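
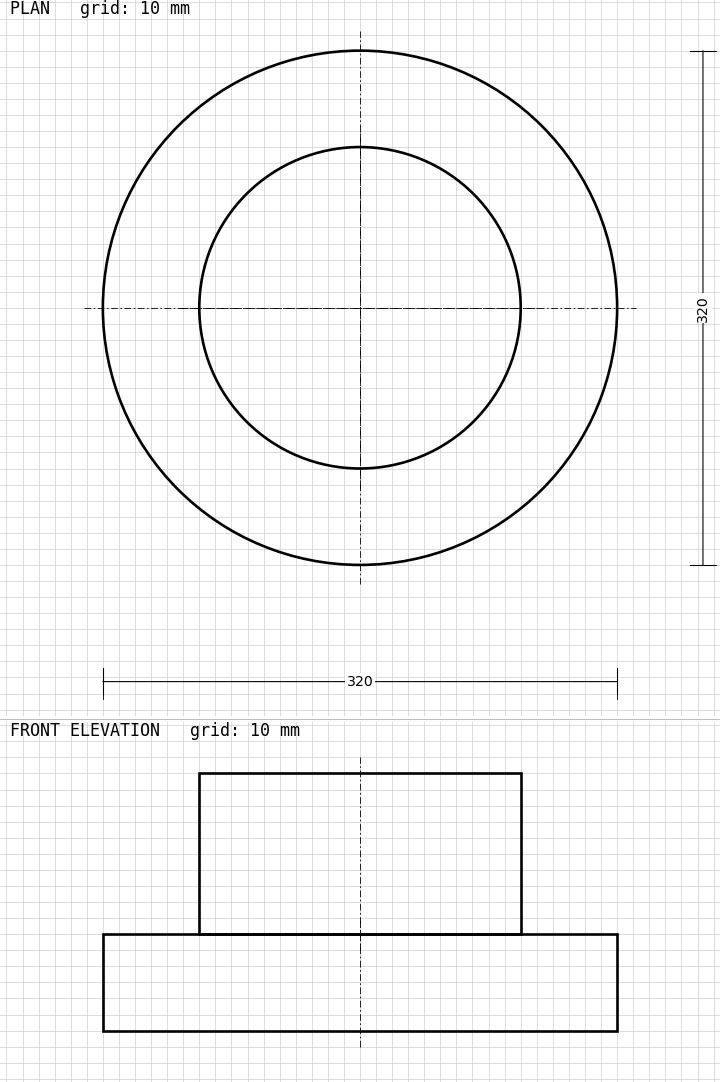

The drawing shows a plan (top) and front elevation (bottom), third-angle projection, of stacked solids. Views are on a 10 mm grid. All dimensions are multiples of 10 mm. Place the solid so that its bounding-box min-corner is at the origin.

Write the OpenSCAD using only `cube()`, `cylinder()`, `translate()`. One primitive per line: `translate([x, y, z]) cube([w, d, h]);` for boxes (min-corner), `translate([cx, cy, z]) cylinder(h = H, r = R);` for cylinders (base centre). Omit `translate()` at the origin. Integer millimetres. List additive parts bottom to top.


translate([160, 160, 0]) cylinder(h = 60, r = 160);
translate([160, 160, 60]) cylinder(h = 100, r = 100);


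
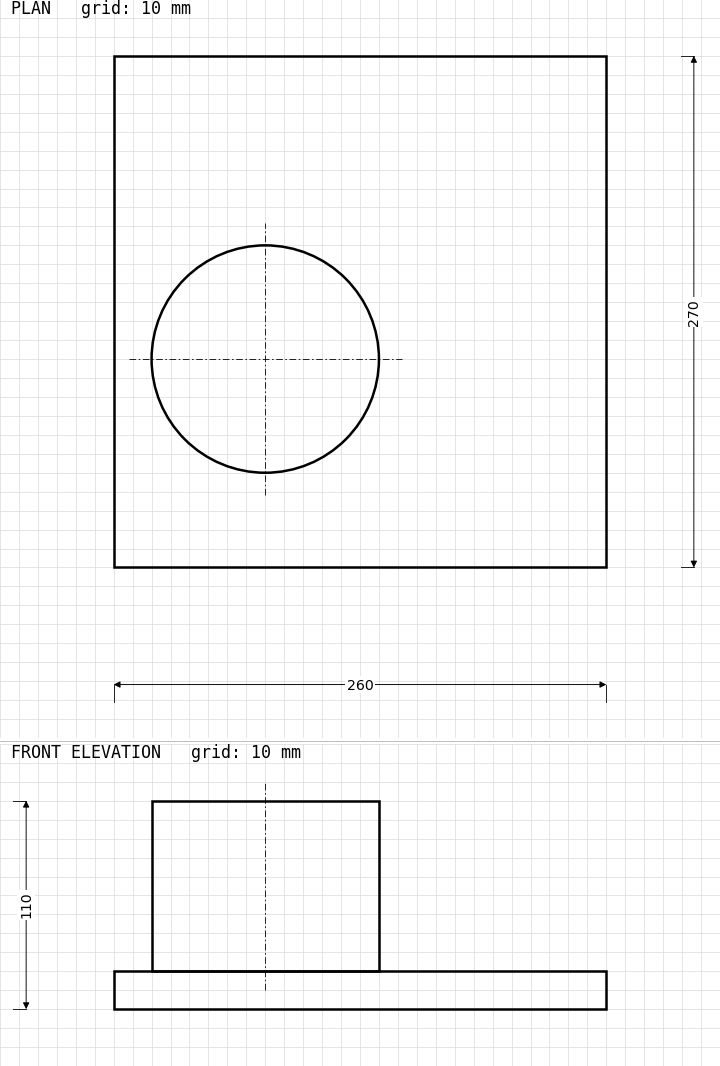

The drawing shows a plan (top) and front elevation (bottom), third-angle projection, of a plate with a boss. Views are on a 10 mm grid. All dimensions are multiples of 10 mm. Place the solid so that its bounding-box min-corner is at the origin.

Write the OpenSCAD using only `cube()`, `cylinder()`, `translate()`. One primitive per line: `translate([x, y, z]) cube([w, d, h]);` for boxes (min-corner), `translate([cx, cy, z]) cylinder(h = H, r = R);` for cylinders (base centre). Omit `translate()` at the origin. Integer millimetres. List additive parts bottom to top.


cube([260, 270, 20]);
translate([80, 110, 20]) cylinder(h = 90, r = 60);


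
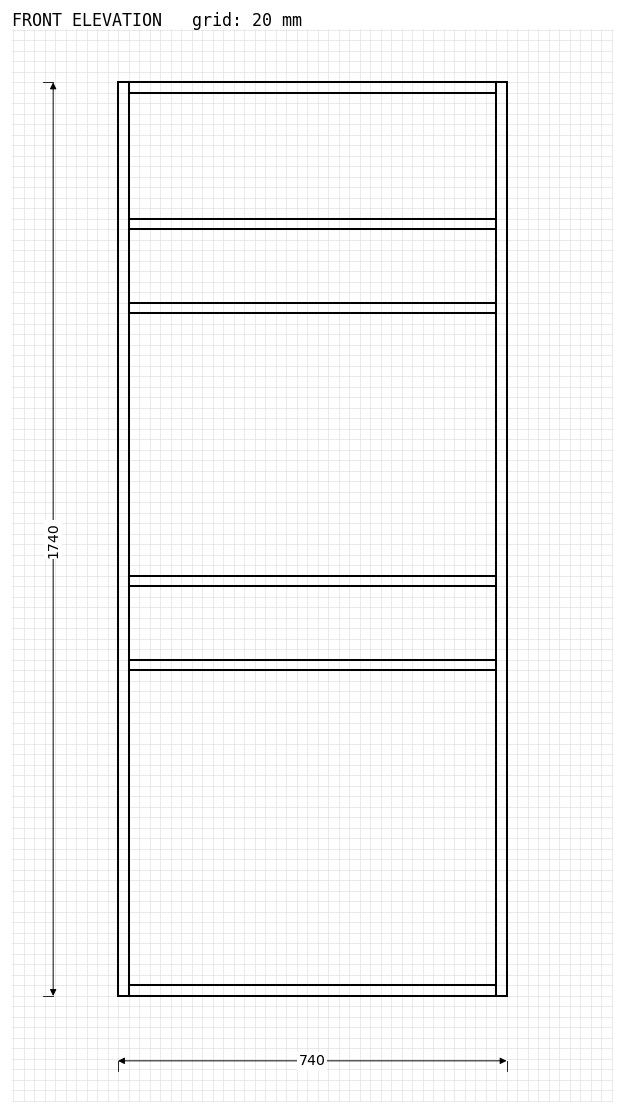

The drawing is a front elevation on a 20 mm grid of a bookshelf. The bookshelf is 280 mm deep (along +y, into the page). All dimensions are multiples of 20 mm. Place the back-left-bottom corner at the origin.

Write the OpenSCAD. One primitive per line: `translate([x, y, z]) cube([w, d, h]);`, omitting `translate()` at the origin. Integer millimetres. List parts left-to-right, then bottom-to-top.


cube([20, 280, 1740]);
translate([20, 0, 0]) cube([700, 280, 20]);
translate([20, 0, 620]) cube([700, 280, 20]);
translate([20, 0, 780]) cube([700, 280, 20]);
translate([20, 0, 1300]) cube([700, 280, 20]);
translate([20, 0, 1460]) cube([700, 280, 20]);
translate([20, 0, 1720]) cube([700, 280, 20]);
translate([720, 0, 0]) cube([20, 280, 1740]);


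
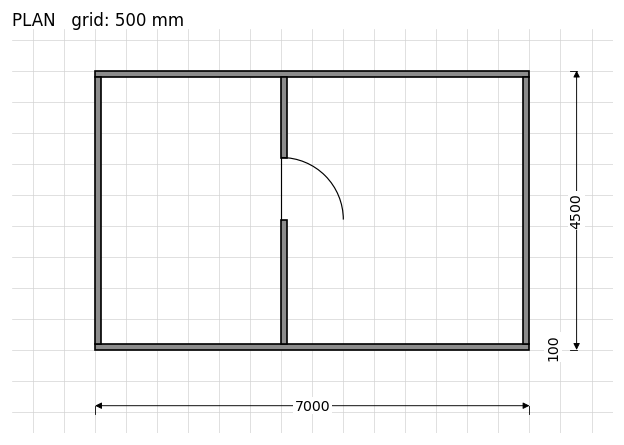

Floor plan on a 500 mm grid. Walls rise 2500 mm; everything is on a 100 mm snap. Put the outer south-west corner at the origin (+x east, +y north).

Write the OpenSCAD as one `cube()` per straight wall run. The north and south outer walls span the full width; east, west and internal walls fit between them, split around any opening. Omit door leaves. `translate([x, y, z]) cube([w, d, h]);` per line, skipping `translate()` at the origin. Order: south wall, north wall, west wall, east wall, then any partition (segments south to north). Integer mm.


cube([7000, 100, 2500]);
translate([0, 4400, 0]) cube([7000, 100, 2500]);
translate([0, 100, 0]) cube([100, 4300, 2500]);
translate([6900, 100, 0]) cube([100, 4300, 2500]);
translate([3000, 100, 0]) cube([100, 2000, 2500]);
translate([3000, 3100, 0]) cube([100, 1300, 2500]);


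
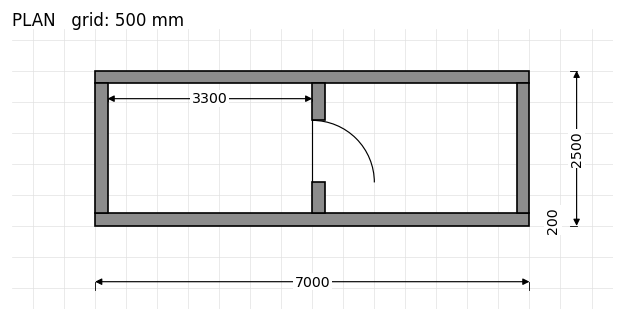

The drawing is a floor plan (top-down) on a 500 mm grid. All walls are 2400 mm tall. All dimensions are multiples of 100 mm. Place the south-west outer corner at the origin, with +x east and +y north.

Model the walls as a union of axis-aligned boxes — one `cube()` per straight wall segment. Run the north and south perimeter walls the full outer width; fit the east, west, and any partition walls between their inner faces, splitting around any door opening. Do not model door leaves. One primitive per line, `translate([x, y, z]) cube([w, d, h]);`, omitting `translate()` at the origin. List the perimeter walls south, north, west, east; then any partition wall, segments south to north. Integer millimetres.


cube([7000, 200, 2400]);
translate([0, 2300, 0]) cube([7000, 200, 2400]);
translate([0, 200, 0]) cube([200, 2100, 2400]);
translate([6800, 200, 0]) cube([200, 2100, 2400]);
translate([3500, 200, 0]) cube([200, 500, 2400]);
translate([3500, 1700, 0]) cube([200, 600, 2400]);


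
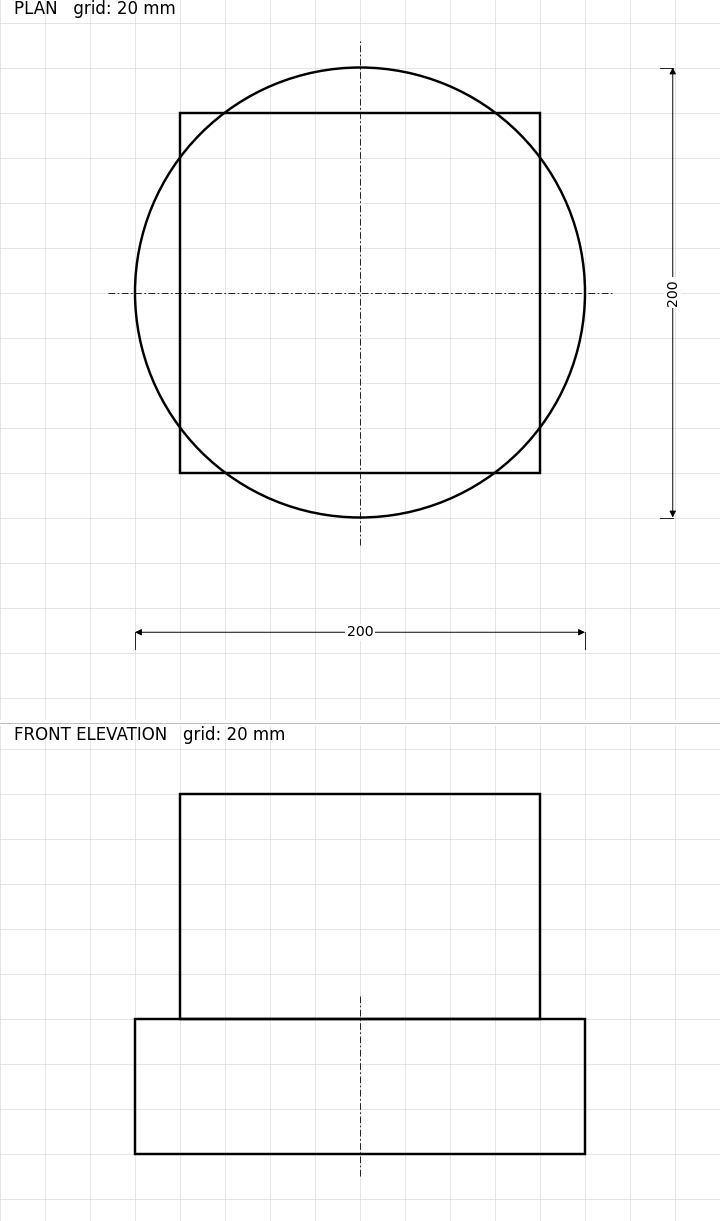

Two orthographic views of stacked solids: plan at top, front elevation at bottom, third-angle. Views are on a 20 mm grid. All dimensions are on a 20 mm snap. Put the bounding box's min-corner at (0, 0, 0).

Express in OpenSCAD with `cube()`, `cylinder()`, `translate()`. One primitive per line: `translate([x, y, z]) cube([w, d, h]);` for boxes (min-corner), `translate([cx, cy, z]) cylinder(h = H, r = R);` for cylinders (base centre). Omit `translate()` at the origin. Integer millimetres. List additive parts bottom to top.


translate([100, 100, 0]) cylinder(h = 60, r = 100);
translate([20, 20, 60]) cube([160, 160, 100]);


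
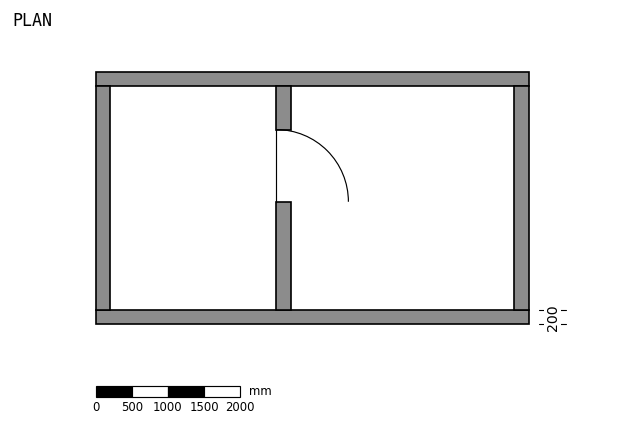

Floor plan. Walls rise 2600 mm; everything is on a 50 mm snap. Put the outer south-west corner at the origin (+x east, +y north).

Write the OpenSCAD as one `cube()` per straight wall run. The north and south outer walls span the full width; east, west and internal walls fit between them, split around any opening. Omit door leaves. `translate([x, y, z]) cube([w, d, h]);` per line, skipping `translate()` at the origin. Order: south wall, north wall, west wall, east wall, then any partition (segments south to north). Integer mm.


cube([6000, 200, 2600]);
translate([0, 3300, 0]) cube([6000, 200, 2600]);
translate([0, 200, 0]) cube([200, 3100, 2600]);
translate([5800, 200, 0]) cube([200, 3100, 2600]);
translate([2500, 200, 0]) cube([200, 1500, 2600]);
translate([2500, 2700, 0]) cube([200, 600, 2600]);


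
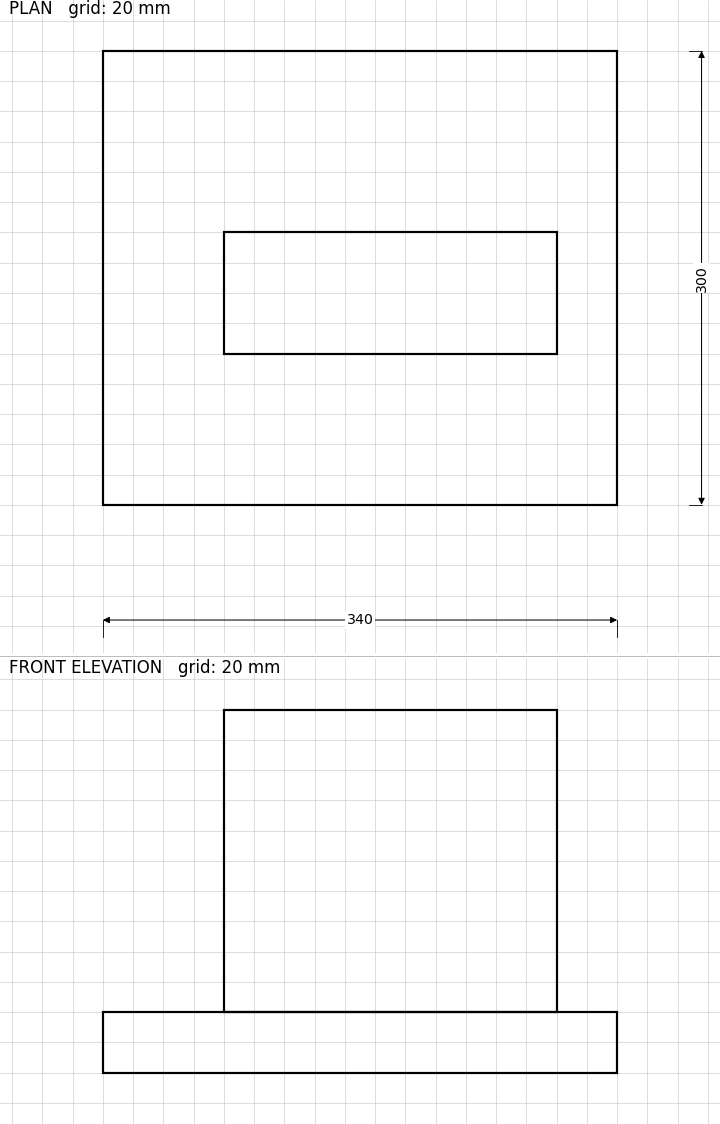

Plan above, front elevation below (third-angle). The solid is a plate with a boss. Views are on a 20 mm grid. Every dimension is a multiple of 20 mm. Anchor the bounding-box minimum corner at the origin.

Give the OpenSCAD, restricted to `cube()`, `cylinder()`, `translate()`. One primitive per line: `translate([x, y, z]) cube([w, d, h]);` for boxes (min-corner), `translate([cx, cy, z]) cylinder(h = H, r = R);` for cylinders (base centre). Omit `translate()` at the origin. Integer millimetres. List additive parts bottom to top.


cube([340, 300, 40]);
translate([80, 100, 40]) cube([220, 80, 200]);


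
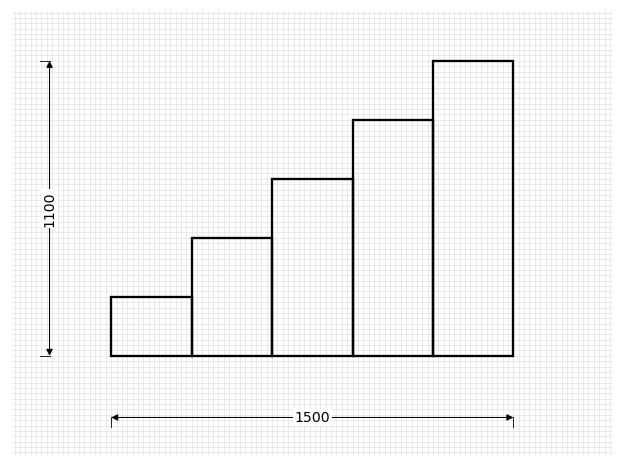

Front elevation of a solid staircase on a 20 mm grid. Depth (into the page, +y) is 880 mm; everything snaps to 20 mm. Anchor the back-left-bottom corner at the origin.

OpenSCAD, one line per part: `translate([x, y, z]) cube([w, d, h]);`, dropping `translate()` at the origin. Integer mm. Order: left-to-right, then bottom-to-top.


cube([300, 880, 220]);
translate([300, 0, 0]) cube([300, 880, 440]);
translate([600, 0, 0]) cube([300, 880, 660]);
translate([900, 0, 0]) cube([300, 880, 880]);
translate([1200, 0, 0]) cube([300, 880, 1100]);


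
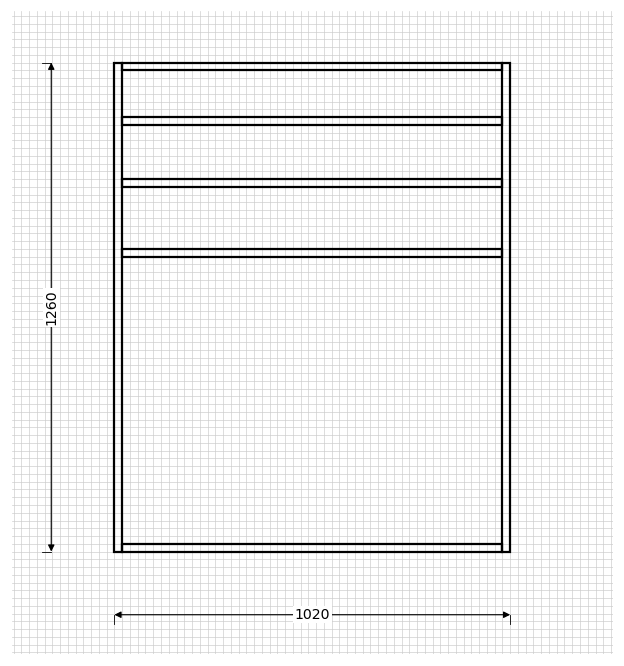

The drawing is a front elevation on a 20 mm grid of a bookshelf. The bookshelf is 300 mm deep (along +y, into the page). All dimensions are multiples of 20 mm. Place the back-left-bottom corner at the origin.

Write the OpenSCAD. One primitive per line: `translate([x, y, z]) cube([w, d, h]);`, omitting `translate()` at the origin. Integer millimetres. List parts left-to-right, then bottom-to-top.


cube([20, 300, 1260]);
translate([20, 0, 0]) cube([980, 300, 20]);
translate([20, 0, 760]) cube([980, 300, 20]);
translate([20, 0, 940]) cube([980, 300, 20]);
translate([20, 0, 1100]) cube([980, 300, 20]);
translate([20, 0, 1240]) cube([980, 300, 20]);
translate([1000, 0, 0]) cube([20, 300, 1260]);


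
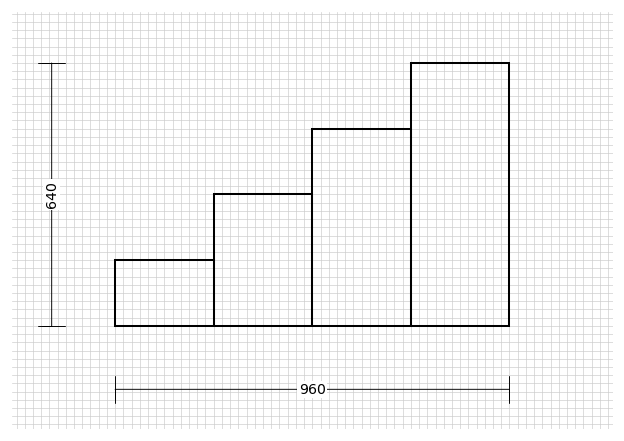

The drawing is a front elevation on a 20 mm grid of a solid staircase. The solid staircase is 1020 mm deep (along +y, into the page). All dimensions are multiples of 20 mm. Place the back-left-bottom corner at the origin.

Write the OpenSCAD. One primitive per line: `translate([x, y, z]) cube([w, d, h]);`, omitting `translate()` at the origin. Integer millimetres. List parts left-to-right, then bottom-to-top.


cube([240, 1020, 160]);
translate([240, 0, 0]) cube([240, 1020, 320]);
translate([480, 0, 0]) cube([240, 1020, 480]);
translate([720, 0, 0]) cube([240, 1020, 640]);


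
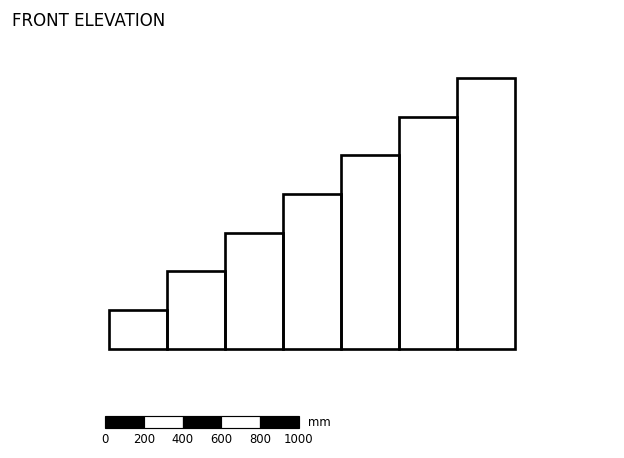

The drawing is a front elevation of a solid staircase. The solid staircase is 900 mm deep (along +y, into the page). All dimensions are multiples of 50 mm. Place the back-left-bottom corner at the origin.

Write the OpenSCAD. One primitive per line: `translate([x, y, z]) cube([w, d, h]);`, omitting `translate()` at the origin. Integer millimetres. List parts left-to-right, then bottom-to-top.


cube([300, 900, 200]);
translate([300, 0, 0]) cube([300, 900, 400]);
translate([600, 0, 0]) cube([300, 900, 600]);
translate([900, 0, 0]) cube([300, 900, 800]);
translate([1200, 0, 0]) cube([300, 900, 1000]);
translate([1500, 0, 0]) cube([300, 900, 1200]);
translate([1800, 0, 0]) cube([300, 900, 1400]);


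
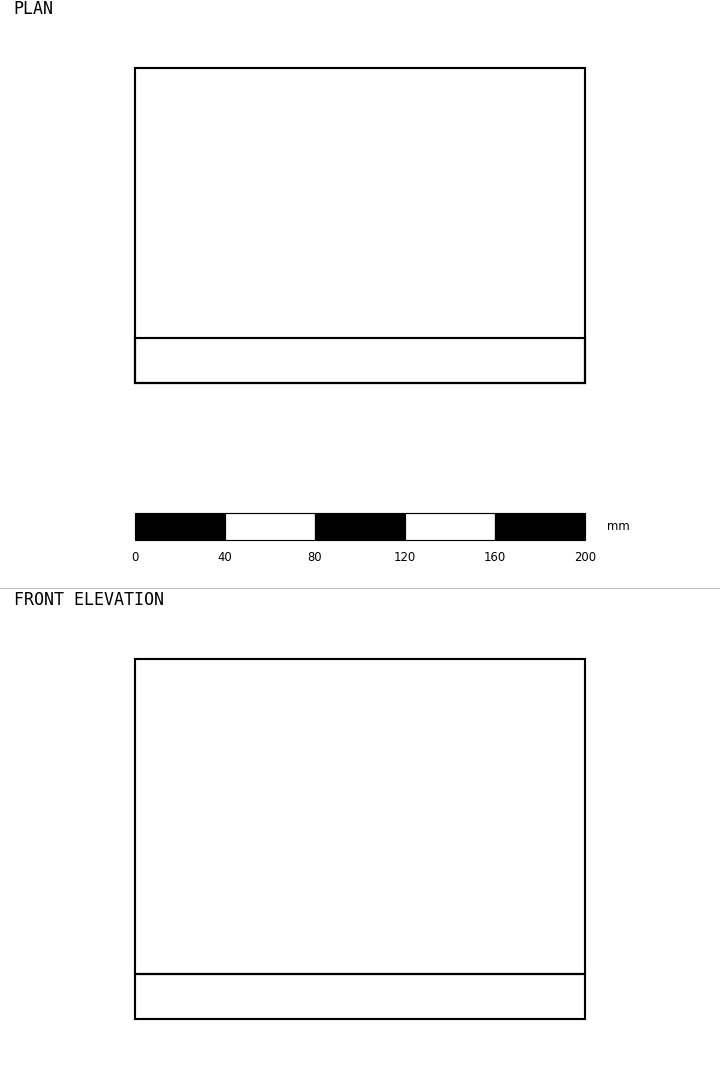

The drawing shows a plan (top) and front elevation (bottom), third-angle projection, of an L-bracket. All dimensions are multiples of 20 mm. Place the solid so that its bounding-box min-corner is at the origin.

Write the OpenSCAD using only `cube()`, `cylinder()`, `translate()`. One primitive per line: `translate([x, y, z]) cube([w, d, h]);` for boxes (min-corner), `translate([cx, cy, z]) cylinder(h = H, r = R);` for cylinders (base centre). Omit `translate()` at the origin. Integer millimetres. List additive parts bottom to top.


cube([200, 140, 20]);
translate([0, 0, 20]) cube([200, 20, 140]);


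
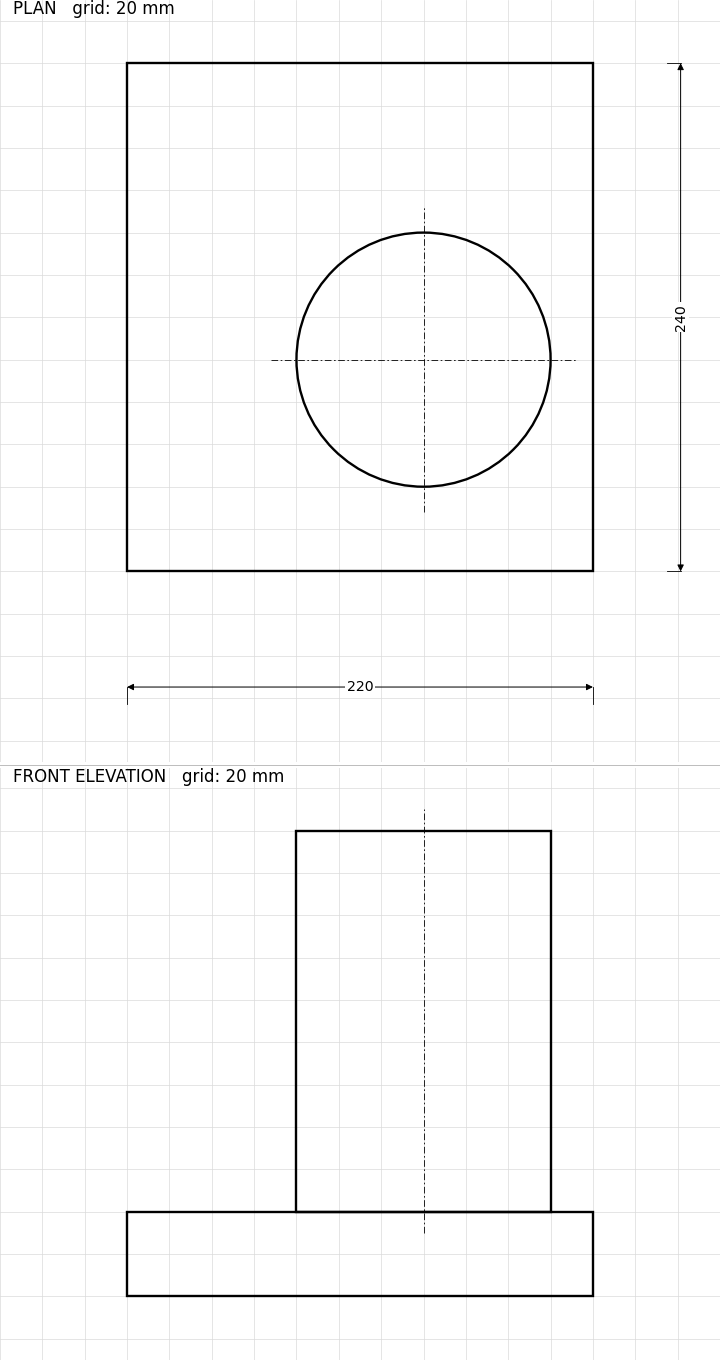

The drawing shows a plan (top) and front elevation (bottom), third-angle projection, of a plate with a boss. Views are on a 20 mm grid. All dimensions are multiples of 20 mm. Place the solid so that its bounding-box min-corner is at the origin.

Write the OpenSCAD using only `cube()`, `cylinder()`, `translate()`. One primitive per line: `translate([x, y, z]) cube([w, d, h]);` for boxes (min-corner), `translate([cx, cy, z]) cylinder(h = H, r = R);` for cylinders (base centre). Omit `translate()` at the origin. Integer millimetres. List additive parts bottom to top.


cube([220, 240, 40]);
translate([140, 100, 40]) cylinder(h = 180, r = 60);


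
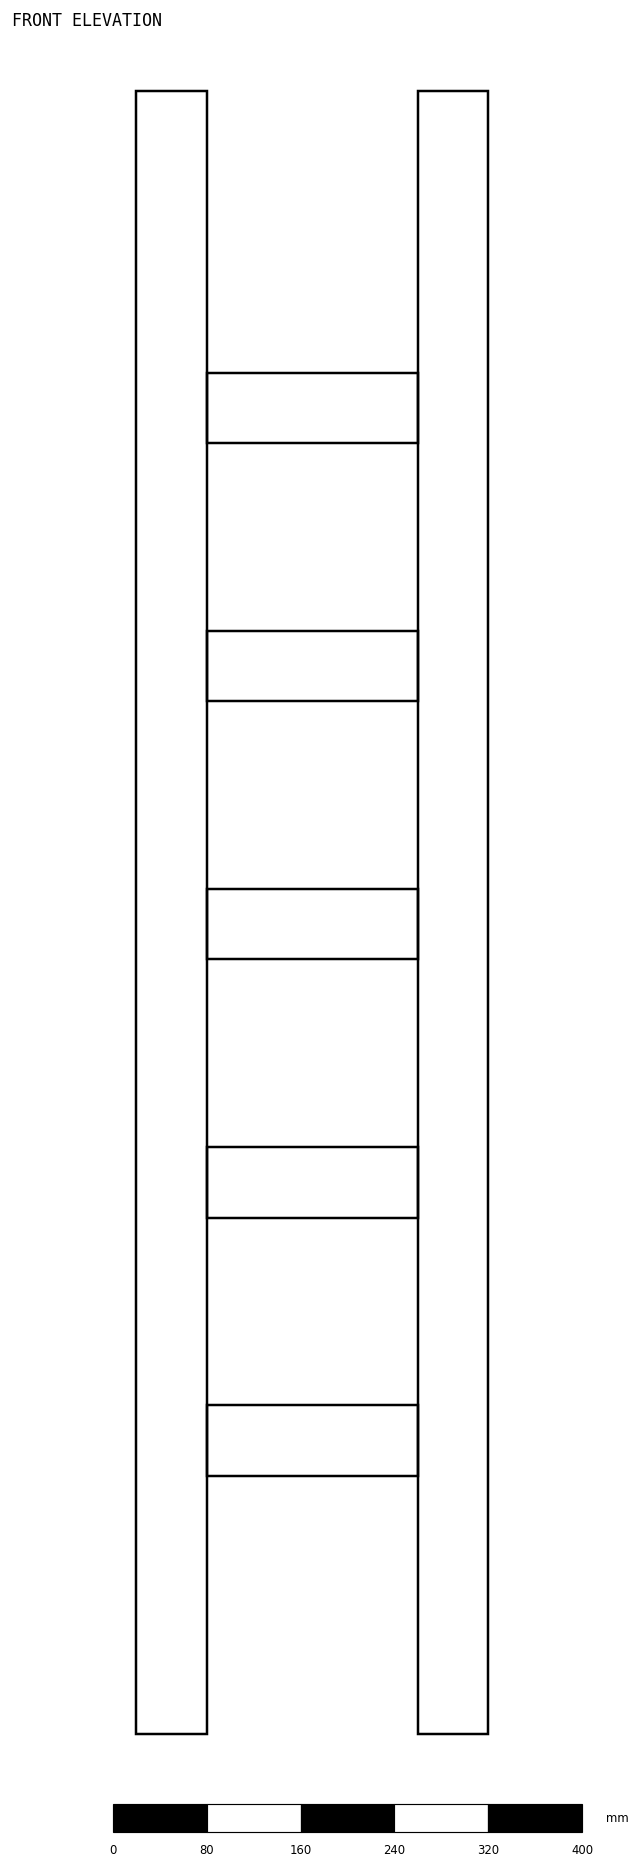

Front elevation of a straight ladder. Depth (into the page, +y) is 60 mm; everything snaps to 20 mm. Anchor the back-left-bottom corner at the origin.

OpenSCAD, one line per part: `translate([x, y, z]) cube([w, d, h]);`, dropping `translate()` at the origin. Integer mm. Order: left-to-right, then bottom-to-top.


cube([60, 60, 1400]);
translate([60, 0, 220]) cube([180, 60, 60]);
translate([60, 0, 440]) cube([180, 60, 60]);
translate([60, 0, 660]) cube([180, 60, 60]);
translate([60, 0, 880]) cube([180, 60, 60]);
translate([60, 0, 1100]) cube([180, 60, 60]);
translate([240, 0, 0]) cube([60, 60, 1400]);


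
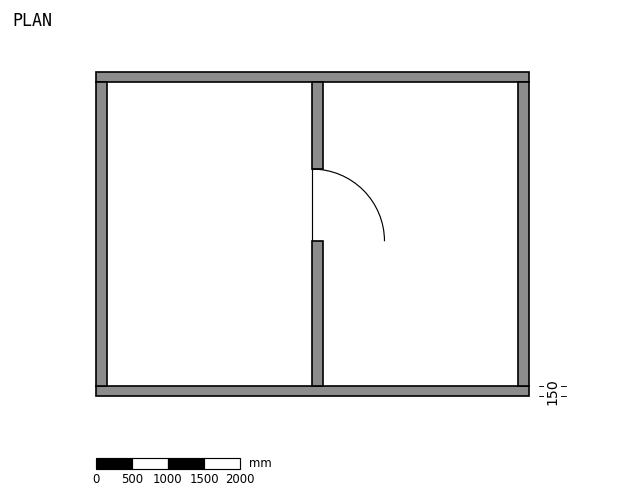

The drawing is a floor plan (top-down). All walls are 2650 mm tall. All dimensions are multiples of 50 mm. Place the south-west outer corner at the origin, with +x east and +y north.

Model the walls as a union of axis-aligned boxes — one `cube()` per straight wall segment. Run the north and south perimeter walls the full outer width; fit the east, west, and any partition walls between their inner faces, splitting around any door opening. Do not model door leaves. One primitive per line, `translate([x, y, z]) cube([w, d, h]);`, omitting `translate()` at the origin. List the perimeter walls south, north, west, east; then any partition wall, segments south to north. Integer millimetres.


cube([6000, 150, 2650]);
translate([0, 4350, 0]) cube([6000, 150, 2650]);
translate([0, 150, 0]) cube([150, 4200, 2650]);
translate([5850, 150, 0]) cube([150, 4200, 2650]);
translate([3000, 150, 0]) cube([150, 2000, 2650]);
translate([3000, 3150, 0]) cube([150, 1200, 2650]);


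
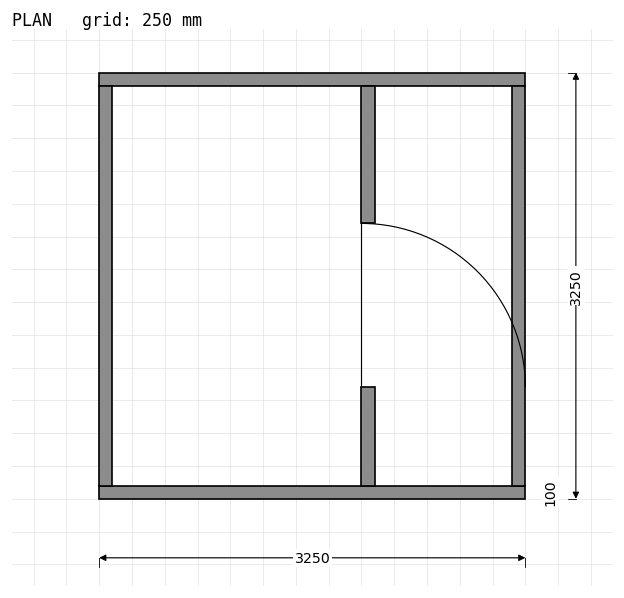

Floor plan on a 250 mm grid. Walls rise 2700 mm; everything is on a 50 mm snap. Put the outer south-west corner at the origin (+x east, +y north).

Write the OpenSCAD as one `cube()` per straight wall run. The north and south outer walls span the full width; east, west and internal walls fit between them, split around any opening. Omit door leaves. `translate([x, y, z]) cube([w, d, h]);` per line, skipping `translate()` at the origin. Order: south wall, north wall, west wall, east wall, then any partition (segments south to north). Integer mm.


cube([3250, 100, 2700]);
translate([0, 3150, 0]) cube([3250, 100, 2700]);
translate([0, 100, 0]) cube([100, 3050, 2700]);
translate([3150, 100, 0]) cube([100, 3050, 2700]);
translate([2000, 100, 0]) cube([100, 750, 2700]);
translate([2000, 2100, 0]) cube([100, 1050, 2700]);


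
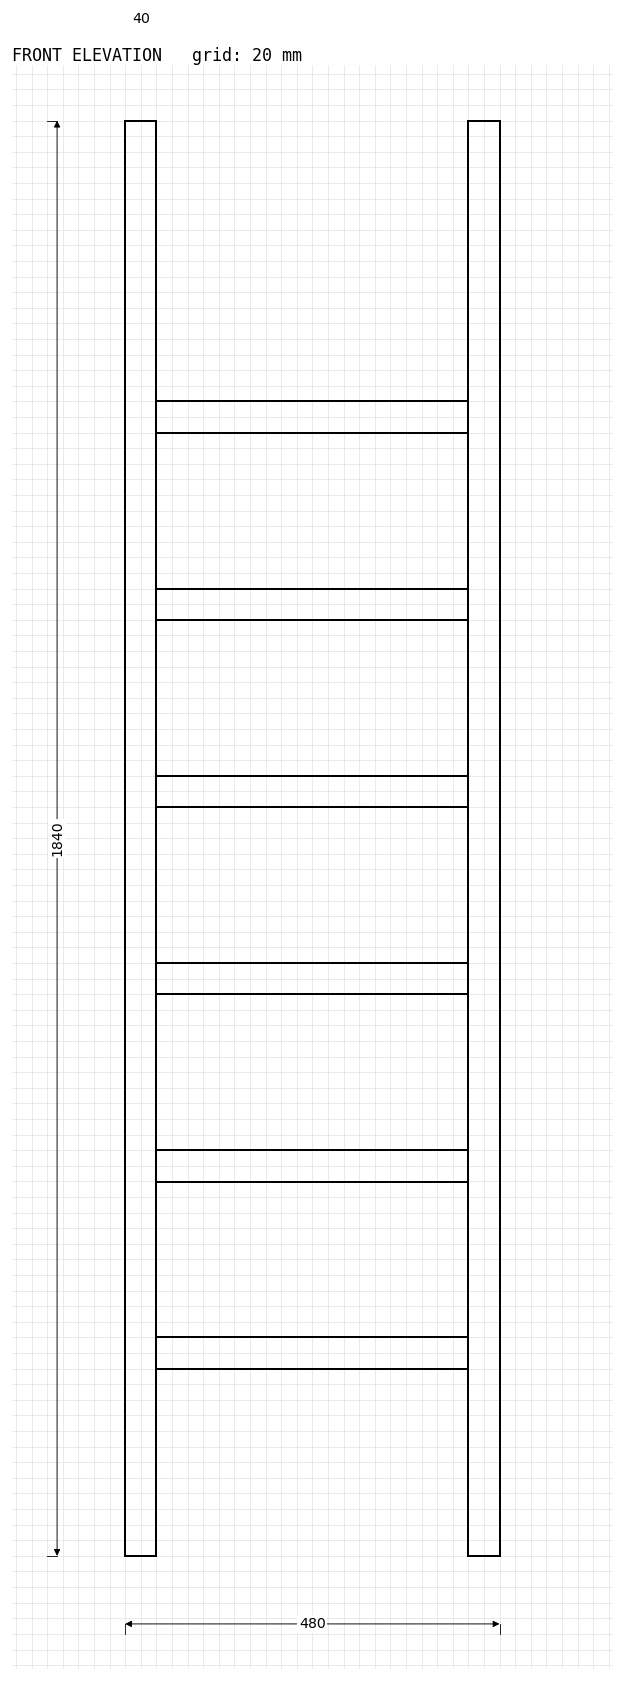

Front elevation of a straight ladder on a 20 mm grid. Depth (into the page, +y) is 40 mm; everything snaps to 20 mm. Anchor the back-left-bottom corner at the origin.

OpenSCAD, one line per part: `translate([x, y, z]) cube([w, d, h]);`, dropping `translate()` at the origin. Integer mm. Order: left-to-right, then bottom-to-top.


cube([40, 40, 1840]);
translate([40, 0, 240]) cube([400, 40, 40]);
translate([40, 0, 480]) cube([400, 40, 40]);
translate([40, 0, 720]) cube([400, 40, 40]);
translate([40, 0, 960]) cube([400, 40, 40]);
translate([40, 0, 1200]) cube([400, 40, 40]);
translate([40, 0, 1440]) cube([400, 40, 40]);
translate([440, 0, 0]) cube([40, 40, 1840]);


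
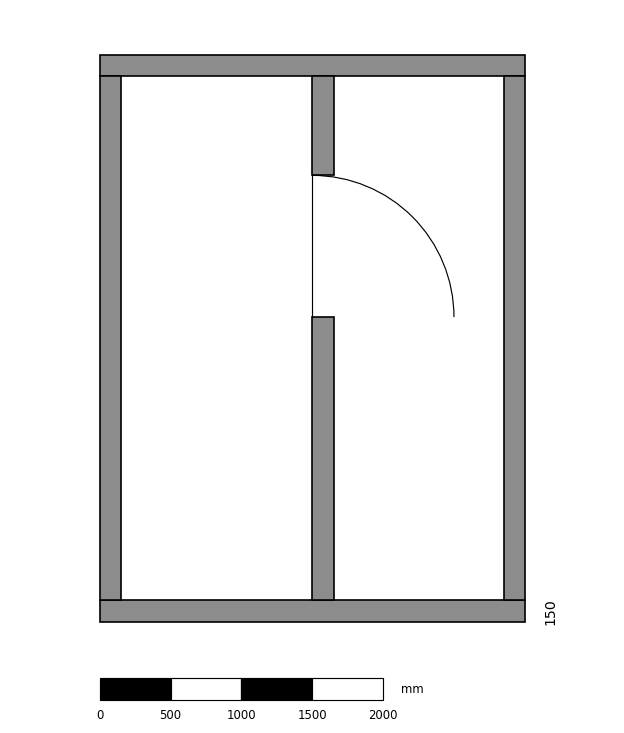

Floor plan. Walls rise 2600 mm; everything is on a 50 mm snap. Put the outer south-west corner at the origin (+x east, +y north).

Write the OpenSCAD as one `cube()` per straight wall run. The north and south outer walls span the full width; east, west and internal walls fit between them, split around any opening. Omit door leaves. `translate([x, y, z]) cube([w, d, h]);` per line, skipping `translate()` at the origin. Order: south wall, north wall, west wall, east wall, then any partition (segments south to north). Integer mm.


cube([3000, 150, 2600]);
translate([0, 3850, 0]) cube([3000, 150, 2600]);
translate([0, 150, 0]) cube([150, 3700, 2600]);
translate([2850, 150, 0]) cube([150, 3700, 2600]);
translate([1500, 150, 0]) cube([150, 2000, 2600]);
translate([1500, 3150, 0]) cube([150, 700, 2600]);


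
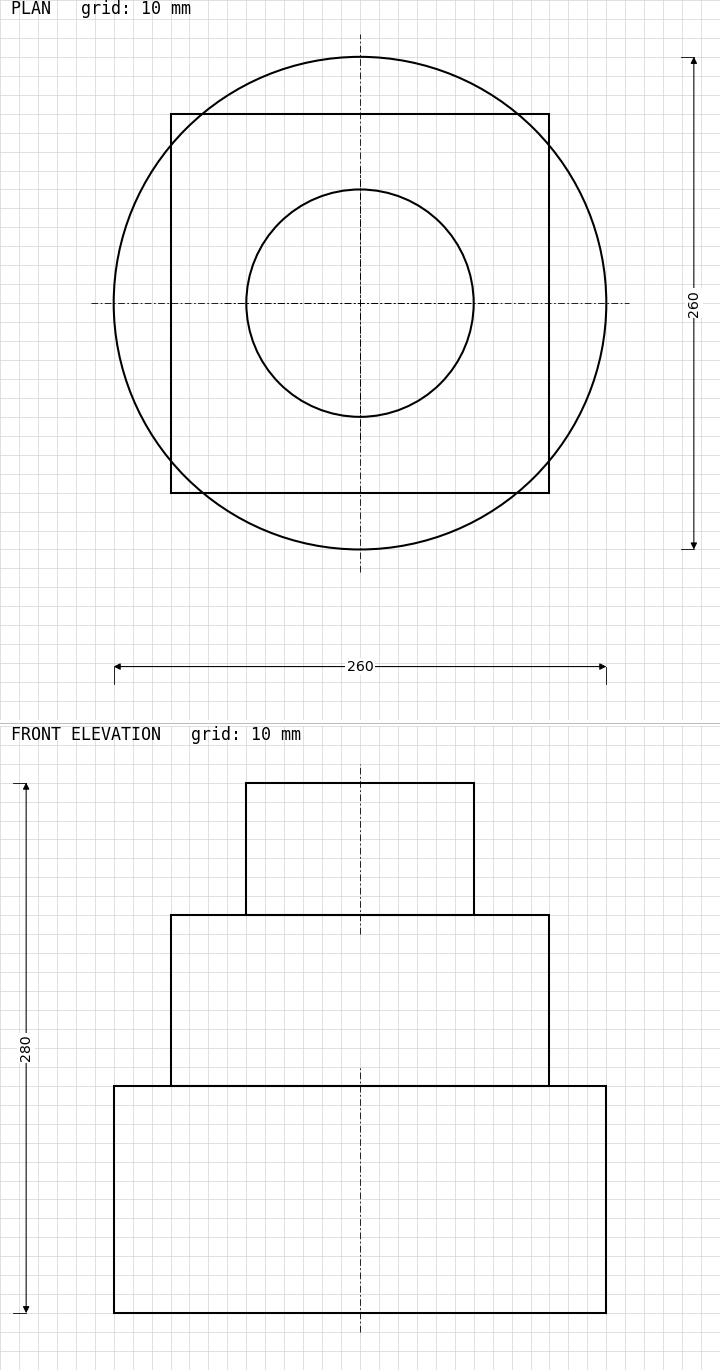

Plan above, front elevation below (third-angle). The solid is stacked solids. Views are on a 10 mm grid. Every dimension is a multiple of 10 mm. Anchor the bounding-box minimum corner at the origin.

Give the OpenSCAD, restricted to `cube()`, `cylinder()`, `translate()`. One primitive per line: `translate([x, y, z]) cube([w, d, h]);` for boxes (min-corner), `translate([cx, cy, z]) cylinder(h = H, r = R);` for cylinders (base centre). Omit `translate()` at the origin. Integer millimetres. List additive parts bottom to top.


translate([130, 130, 0]) cylinder(h = 120, r = 130);
translate([30, 30, 120]) cube([200, 200, 90]);
translate([130, 130, 210]) cylinder(h = 70, r = 60);


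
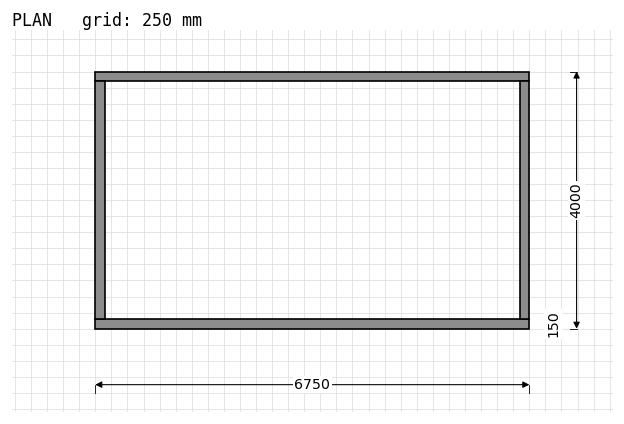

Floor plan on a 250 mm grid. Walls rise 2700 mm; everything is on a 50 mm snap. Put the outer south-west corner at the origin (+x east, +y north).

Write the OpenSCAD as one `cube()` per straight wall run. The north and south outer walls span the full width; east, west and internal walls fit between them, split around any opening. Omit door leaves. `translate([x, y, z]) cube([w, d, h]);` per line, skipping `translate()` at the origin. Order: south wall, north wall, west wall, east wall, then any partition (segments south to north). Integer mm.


cube([6750, 150, 2700]);
translate([0, 3850, 0]) cube([6750, 150, 2700]);
translate([0, 150, 0]) cube([150, 3700, 2700]);
translate([6600, 150, 0]) cube([150, 3700, 2700]);


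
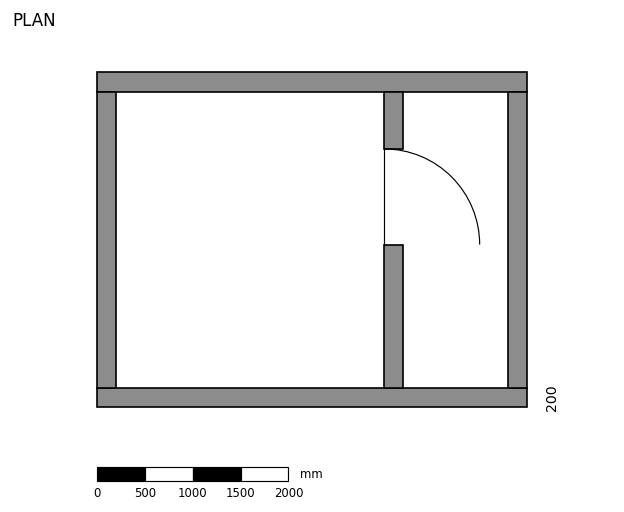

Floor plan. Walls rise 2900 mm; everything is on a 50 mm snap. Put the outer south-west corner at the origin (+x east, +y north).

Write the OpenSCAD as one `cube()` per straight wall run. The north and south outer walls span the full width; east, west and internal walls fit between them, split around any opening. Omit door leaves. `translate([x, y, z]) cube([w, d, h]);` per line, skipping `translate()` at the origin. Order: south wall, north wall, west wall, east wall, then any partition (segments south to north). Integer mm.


cube([4500, 200, 2900]);
translate([0, 3300, 0]) cube([4500, 200, 2900]);
translate([0, 200, 0]) cube([200, 3100, 2900]);
translate([4300, 200, 0]) cube([200, 3100, 2900]);
translate([3000, 200, 0]) cube([200, 1500, 2900]);
translate([3000, 2700, 0]) cube([200, 600, 2900]);


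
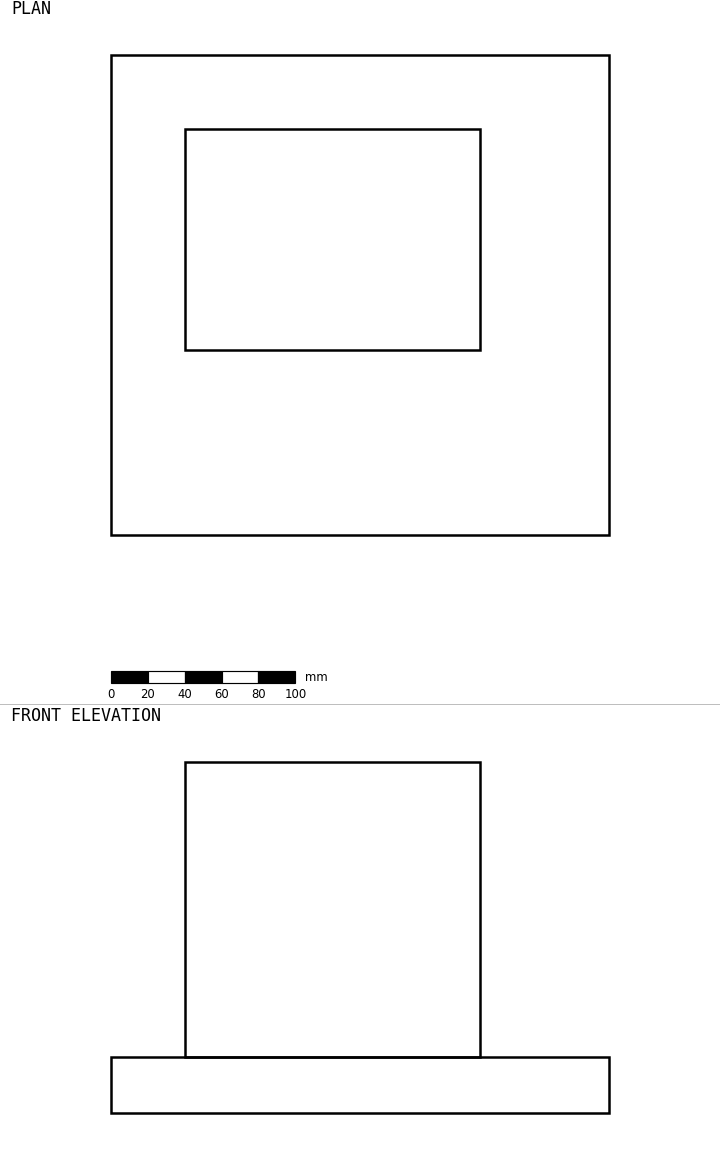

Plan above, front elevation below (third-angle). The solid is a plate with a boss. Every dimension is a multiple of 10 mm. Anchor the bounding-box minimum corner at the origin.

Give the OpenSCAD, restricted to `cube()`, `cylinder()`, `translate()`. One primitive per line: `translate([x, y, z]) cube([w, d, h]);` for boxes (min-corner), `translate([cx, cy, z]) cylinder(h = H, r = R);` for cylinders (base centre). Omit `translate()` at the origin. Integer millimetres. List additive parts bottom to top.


cube([270, 260, 30]);
translate([40, 100, 30]) cube([160, 120, 160]);


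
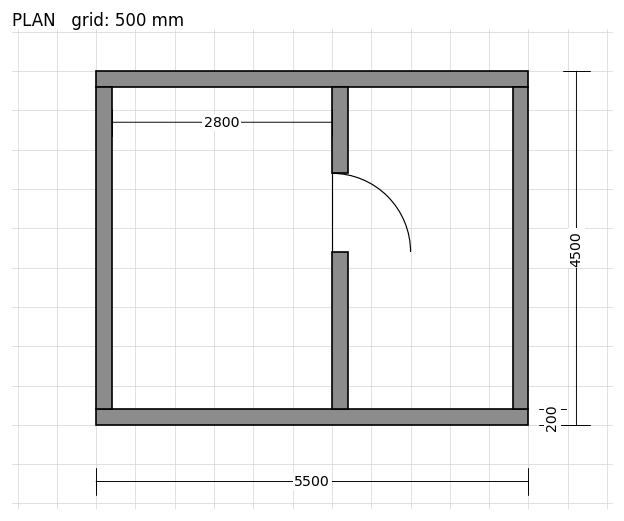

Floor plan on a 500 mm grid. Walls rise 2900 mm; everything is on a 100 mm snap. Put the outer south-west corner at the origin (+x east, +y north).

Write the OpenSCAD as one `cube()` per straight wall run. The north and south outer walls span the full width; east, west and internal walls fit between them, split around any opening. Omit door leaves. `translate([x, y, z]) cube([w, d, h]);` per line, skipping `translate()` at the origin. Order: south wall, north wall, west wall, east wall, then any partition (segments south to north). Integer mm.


cube([5500, 200, 2900]);
translate([0, 4300, 0]) cube([5500, 200, 2900]);
translate([0, 200, 0]) cube([200, 4100, 2900]);
translate([5300, 200, 0]) cube([200, 4100, 2900]);
translate([3000, 200, 0]) cube([200, 2000, 2900]);
translate([3000, 3200, 0]) cube([200, 1100, 2900]);


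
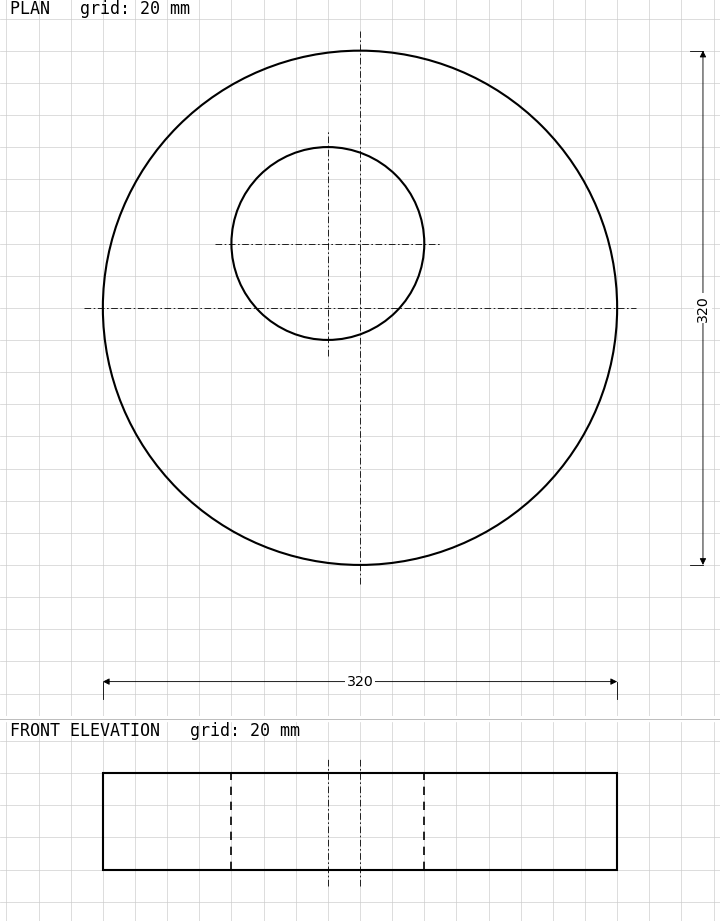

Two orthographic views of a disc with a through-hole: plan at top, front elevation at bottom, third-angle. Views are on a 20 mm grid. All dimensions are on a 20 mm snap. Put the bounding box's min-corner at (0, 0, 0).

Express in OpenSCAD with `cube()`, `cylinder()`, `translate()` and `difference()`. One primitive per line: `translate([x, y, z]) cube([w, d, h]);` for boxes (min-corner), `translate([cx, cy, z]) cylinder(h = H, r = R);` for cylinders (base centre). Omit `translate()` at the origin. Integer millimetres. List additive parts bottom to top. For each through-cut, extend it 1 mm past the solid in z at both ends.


difference() {
  translate([160, 160, 0]) cylinder(h = 60, r = 160);
  translate([140, 200, -1]) cylinder(h = 62, r = 60);
}


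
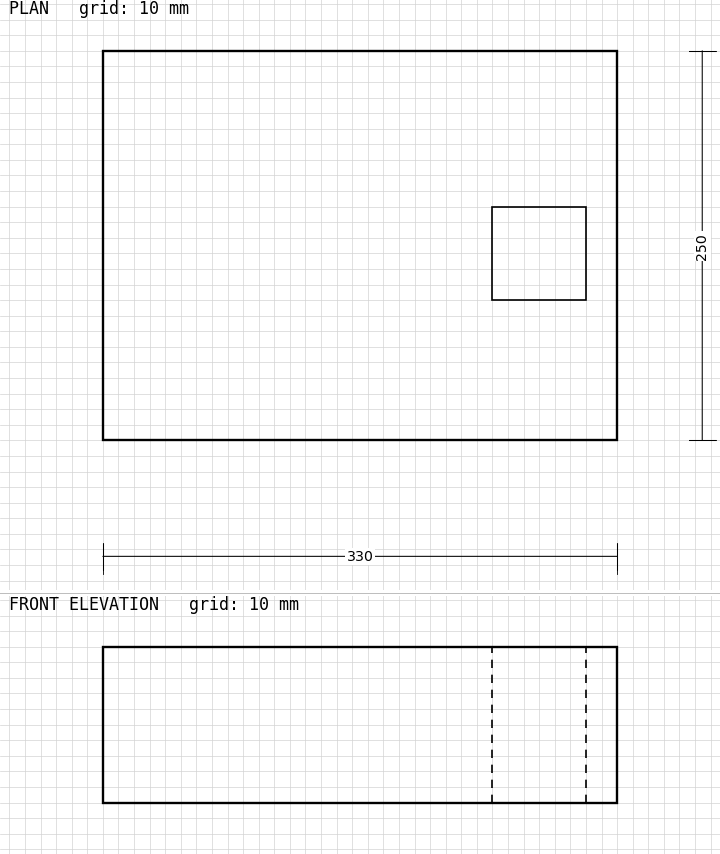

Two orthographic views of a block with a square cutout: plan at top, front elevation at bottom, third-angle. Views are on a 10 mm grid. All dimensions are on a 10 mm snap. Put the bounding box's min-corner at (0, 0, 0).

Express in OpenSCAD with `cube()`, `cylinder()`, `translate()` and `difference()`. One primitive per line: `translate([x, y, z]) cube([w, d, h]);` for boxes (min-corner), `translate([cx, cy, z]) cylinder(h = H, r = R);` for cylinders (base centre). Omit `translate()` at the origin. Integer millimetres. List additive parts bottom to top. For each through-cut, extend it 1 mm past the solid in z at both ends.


difference() {
  cube([330, 250, 100]);
  translate([250, 90, -1]) cube([60, 60, 102]);
}


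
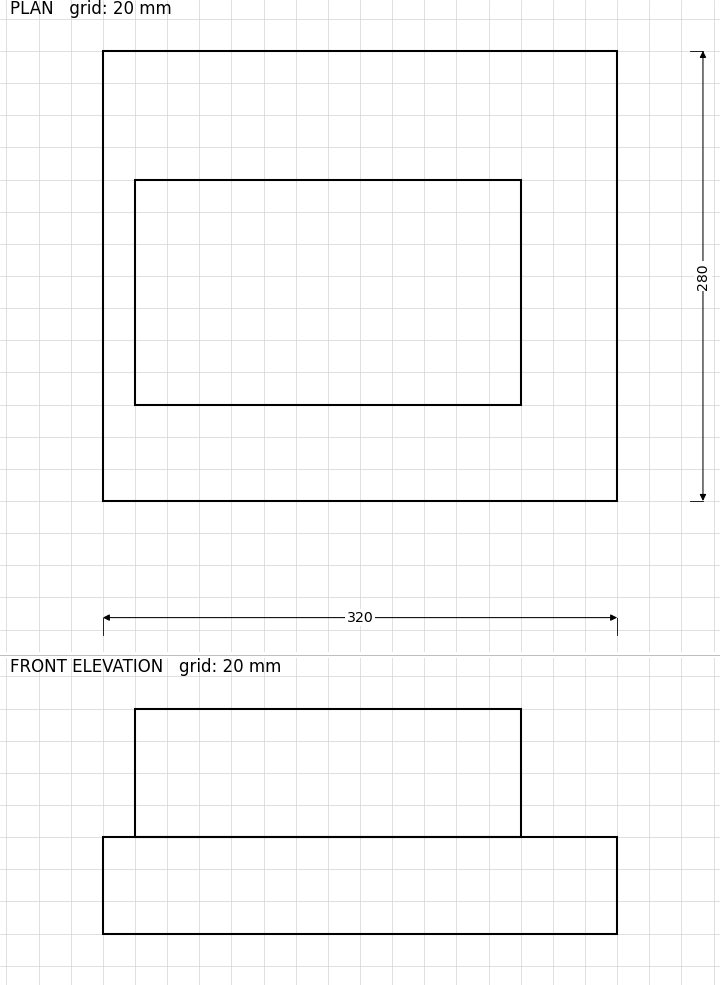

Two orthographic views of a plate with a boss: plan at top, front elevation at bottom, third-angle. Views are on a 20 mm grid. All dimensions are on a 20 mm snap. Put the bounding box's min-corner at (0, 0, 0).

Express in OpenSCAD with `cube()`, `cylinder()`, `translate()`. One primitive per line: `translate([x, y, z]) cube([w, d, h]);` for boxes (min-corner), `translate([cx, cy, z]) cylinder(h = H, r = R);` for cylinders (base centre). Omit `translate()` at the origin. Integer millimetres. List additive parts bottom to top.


cube([320, 280, 60]);
translate([20, 60, 60]) cube([240, 140, 80]);


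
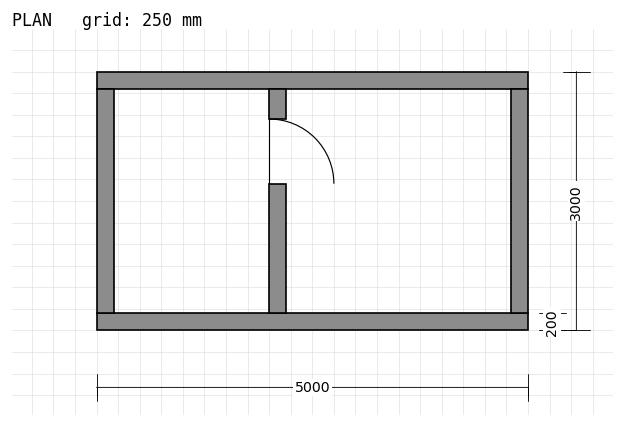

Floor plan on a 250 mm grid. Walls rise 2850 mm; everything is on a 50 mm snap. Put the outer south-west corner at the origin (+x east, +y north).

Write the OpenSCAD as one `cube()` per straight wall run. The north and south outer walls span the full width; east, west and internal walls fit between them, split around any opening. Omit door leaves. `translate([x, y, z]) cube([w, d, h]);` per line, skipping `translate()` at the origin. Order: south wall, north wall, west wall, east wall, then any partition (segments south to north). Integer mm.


cube([5000, 200, 2850]);
translate([0, 2800, 0]) cube([5000, 200, 2850]);
translate([0, 200, 0]) cube([200, 2600, 2850]);
translate([4800, 200, 0]) cube([200, 2600, 2850]);
translate([2000, 200, 0]) cube([200, 1500, 2850]);
translate([2000, 2450, 0]) cube([200, 350, 2850]);


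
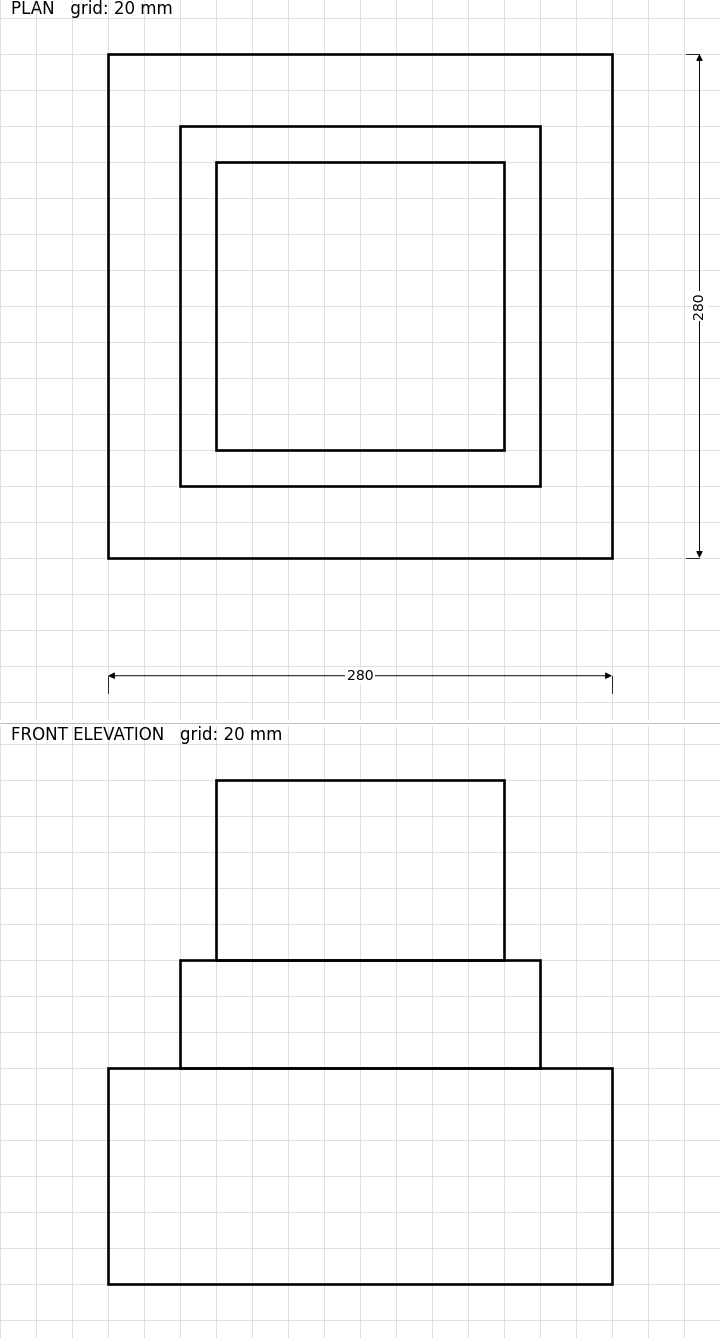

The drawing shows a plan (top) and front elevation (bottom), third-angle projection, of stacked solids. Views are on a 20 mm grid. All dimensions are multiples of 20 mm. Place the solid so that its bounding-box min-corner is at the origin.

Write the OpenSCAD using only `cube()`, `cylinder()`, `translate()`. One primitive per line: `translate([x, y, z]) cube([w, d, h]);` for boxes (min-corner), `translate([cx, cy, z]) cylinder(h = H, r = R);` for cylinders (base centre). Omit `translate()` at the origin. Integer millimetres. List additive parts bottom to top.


cube([280, 280, 120]);
translate([40, 40, 120]) cube([200, 200, 60]);
translate([60, 60, 180]) cube([160, 160, 100]);


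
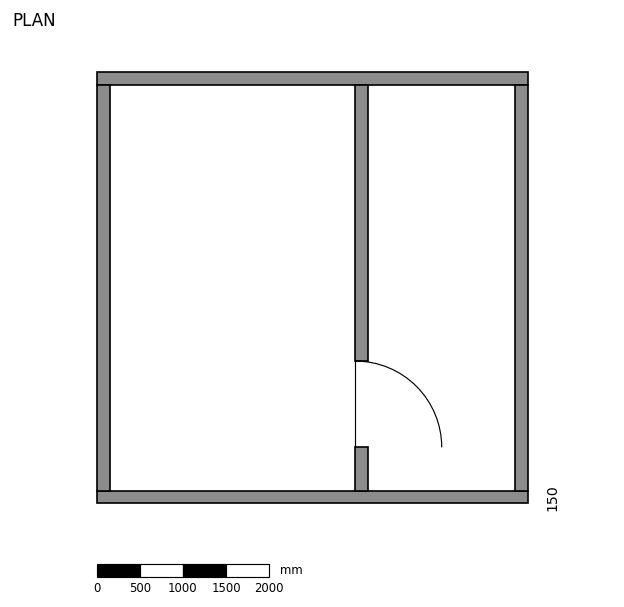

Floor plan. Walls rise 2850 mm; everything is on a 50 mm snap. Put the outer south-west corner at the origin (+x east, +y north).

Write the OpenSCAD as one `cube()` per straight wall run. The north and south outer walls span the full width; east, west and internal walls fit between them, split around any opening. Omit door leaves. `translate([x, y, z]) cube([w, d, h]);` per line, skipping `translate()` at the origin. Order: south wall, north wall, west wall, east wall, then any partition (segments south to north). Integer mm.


cube([5000, 150, 2850]);
translate([0, 4850, 0]) cube([5000, 150, 2850]);
translate([0, 150, 0]) cube([150, 4700, 2850]);
translate([4850, 150, 0]) cube([150, 4700, 2850]);
translate([3000, 150, 0]) cube([150, 500, 2850]);
translate([3000, 1650, 0]) cube([150, 3200, 2850]);


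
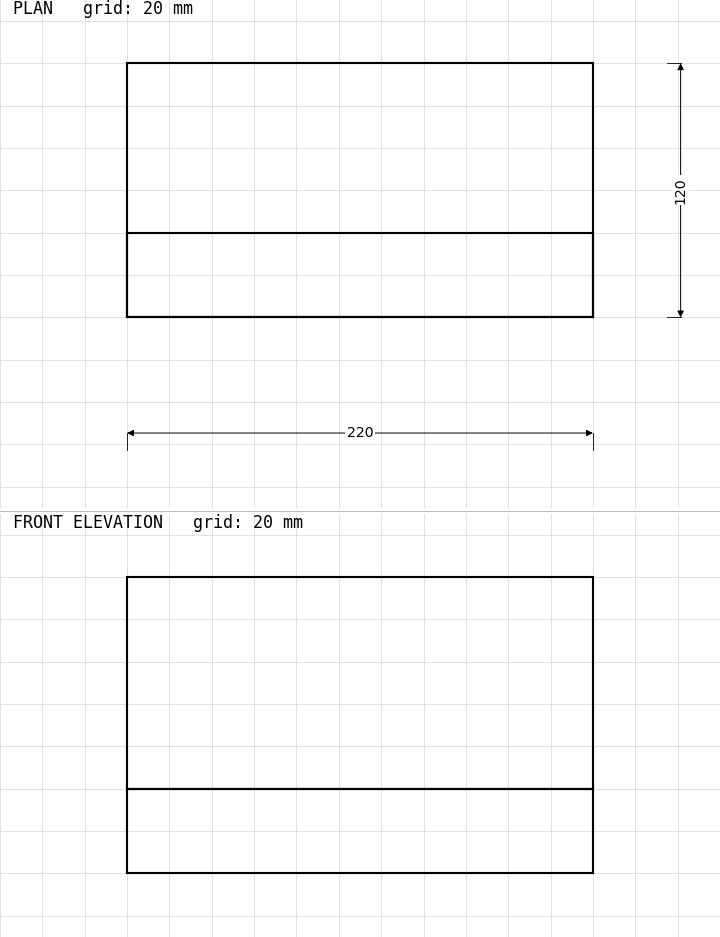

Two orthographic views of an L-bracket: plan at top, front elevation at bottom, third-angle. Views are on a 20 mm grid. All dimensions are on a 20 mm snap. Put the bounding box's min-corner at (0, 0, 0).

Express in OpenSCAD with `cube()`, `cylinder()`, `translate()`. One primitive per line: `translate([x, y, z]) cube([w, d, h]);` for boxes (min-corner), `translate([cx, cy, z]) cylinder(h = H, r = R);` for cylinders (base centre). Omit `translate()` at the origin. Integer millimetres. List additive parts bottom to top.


cube([220, 120, 40]);
translate([0, 0, 40]) cube([220, 40, 100]);


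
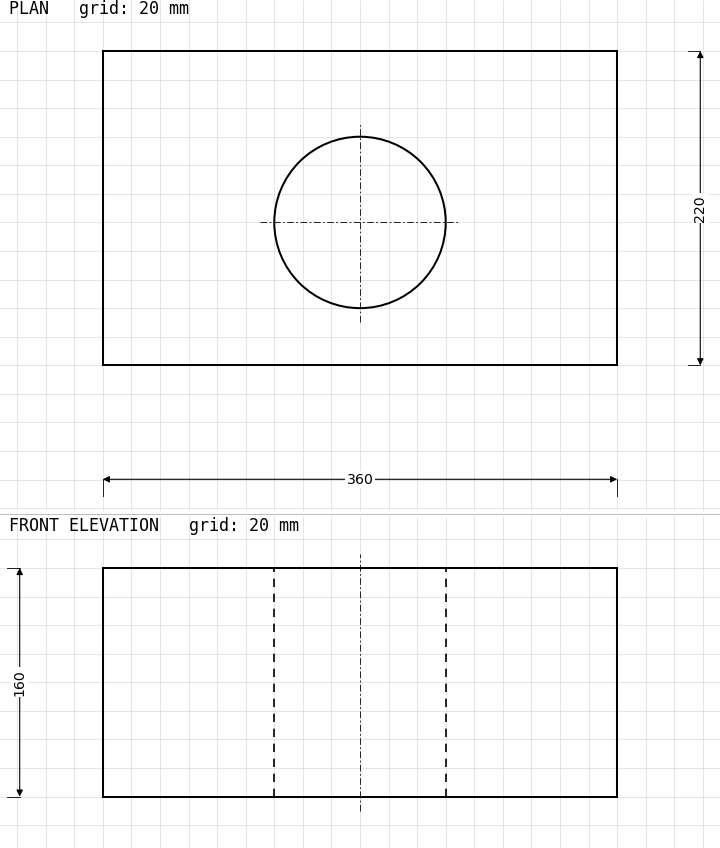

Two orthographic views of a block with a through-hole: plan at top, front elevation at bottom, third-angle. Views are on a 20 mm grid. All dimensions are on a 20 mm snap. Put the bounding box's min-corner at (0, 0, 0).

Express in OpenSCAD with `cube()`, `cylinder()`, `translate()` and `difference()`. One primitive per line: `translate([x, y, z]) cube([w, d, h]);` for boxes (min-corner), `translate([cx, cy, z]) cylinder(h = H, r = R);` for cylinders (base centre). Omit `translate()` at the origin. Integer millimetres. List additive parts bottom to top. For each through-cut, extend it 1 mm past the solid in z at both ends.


difference() {
  cube([360, 220, 160]);
  translate([180, 100, -1]) cylinder(h = 162, r = 60);
}


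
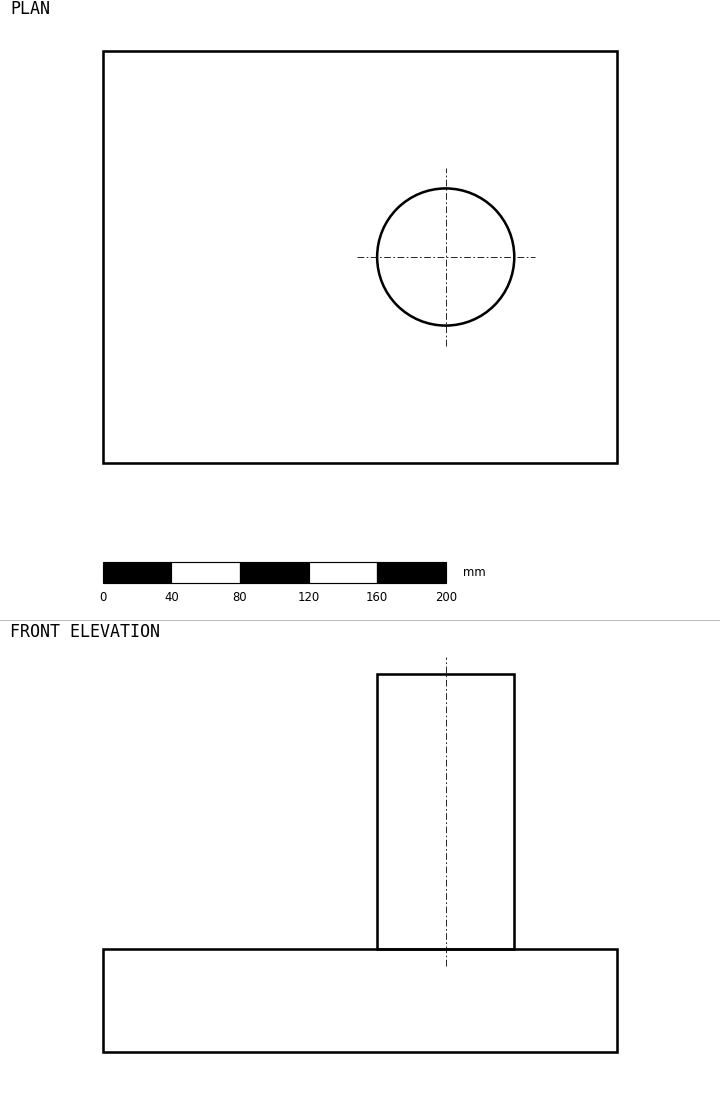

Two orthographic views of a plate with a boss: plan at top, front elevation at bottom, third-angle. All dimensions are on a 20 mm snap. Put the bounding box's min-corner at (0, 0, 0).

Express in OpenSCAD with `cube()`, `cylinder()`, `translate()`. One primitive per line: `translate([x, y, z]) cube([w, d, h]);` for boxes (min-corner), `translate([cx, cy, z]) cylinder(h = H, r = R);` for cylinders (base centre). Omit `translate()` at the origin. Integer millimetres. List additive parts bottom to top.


cube([300, 240, 60]);
translate([200, 120, 60]) cylinder(h = 160, r = 40);


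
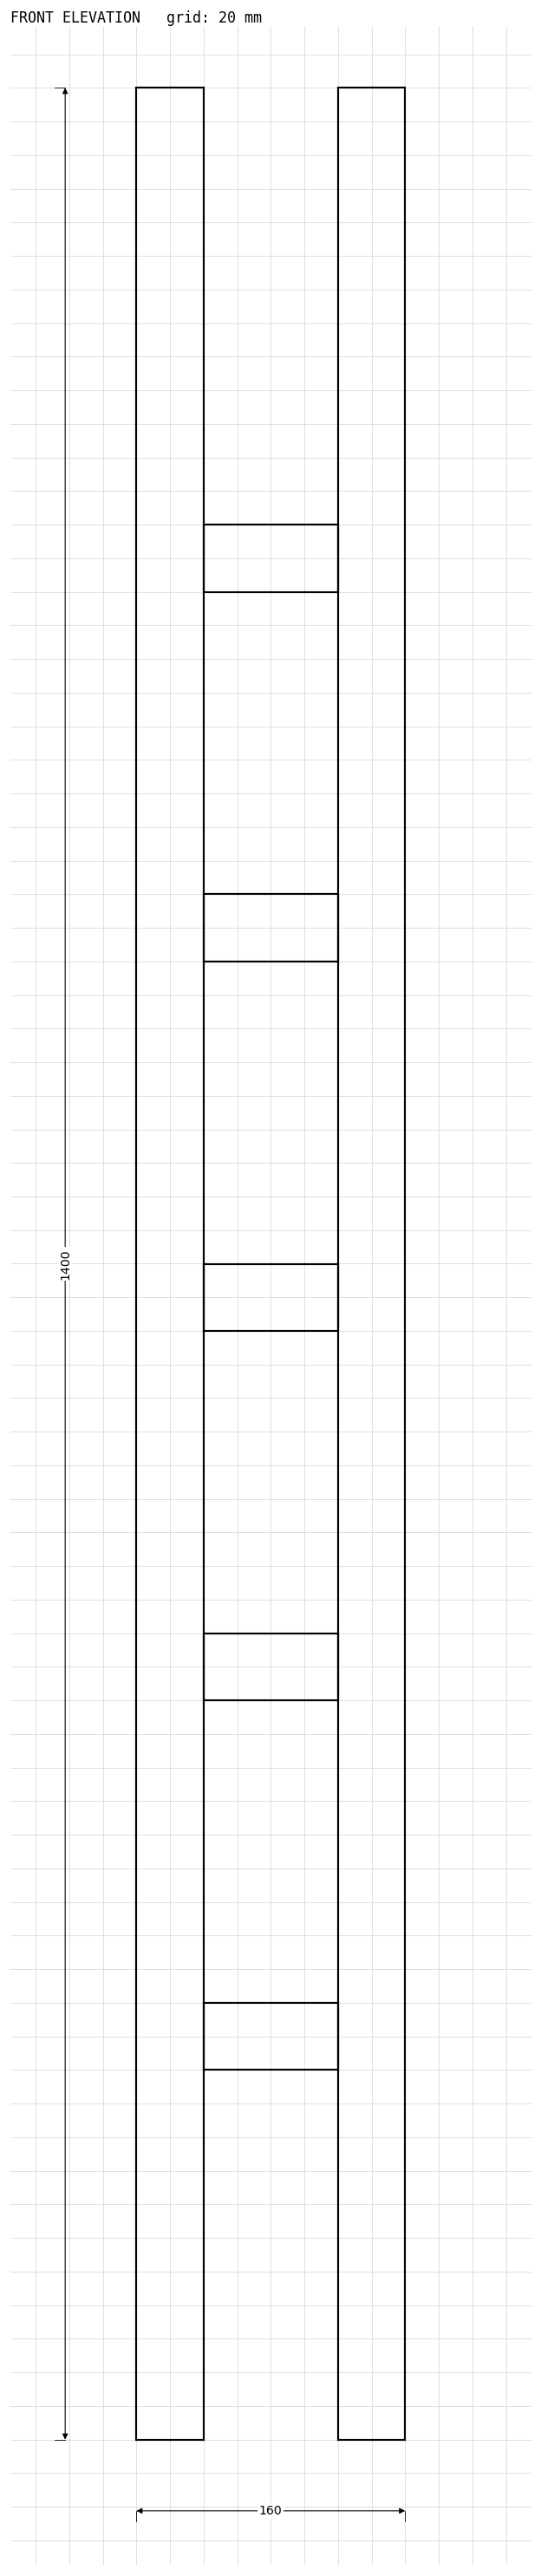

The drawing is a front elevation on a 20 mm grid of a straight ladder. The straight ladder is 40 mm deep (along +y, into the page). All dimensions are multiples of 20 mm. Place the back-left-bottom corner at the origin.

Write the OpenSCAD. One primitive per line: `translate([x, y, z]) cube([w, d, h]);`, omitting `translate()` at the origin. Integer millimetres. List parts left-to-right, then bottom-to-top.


cube([40, 40, 1400]);
translate([40, 0, 220]) cube([80, 40, 40]);
translate([40, 0, 440]) cube([80, 40, 40]);
translate([40, 0, 660]) cube([80, 40, 40]);
translate([40, 0, 880]) cube([80, 40, 40]);
translate([40, 0, 1100]) cube([80, 40, 40]);
translate([120, 0, 0]) cube([40, 40, 1400]);


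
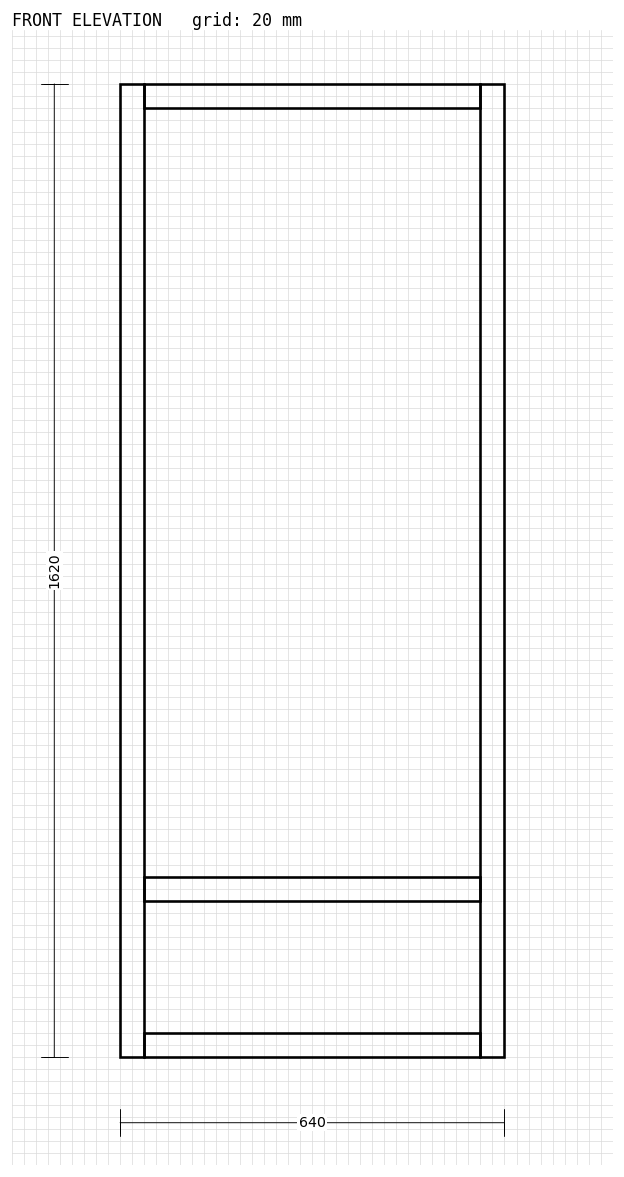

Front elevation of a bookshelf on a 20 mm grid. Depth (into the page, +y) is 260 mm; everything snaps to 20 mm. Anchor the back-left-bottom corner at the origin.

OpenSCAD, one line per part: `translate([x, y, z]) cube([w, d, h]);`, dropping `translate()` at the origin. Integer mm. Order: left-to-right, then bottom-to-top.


cube([40, 260, 1620]);
translate([40, 0, 0]) cube([560, 260, 40]);
translate([40, 0, 260]) cube([560, 260, 40]);
translate([40, 0, 1580]) cube([560, 260, 40]);
translate([600, 0, 0]) cube([40, 260, 1620]);


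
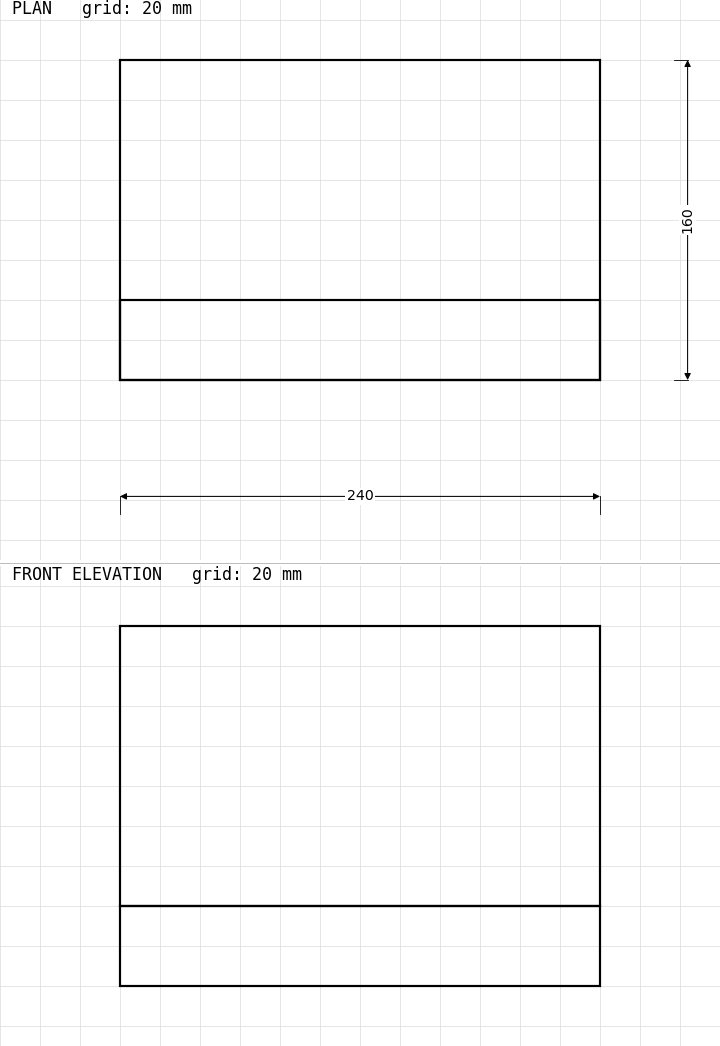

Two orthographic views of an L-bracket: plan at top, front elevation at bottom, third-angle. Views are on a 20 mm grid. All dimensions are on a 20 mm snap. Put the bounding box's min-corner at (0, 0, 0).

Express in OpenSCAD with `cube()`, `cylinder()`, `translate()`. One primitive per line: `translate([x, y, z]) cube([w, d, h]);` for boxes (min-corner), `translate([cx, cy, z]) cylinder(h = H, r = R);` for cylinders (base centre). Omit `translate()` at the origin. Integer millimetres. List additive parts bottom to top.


cube([240, 160, 40]);
translate([0, 0, 40]) cube([240, 40, 140]);
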